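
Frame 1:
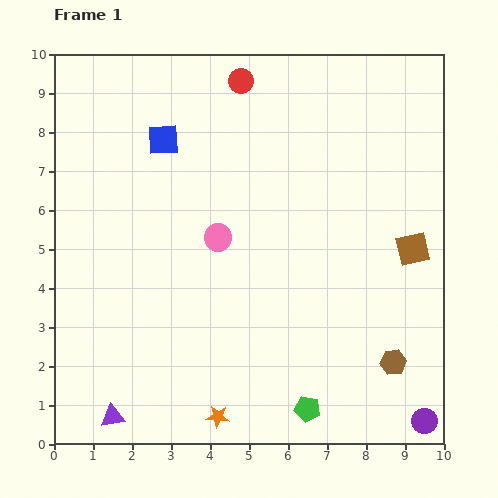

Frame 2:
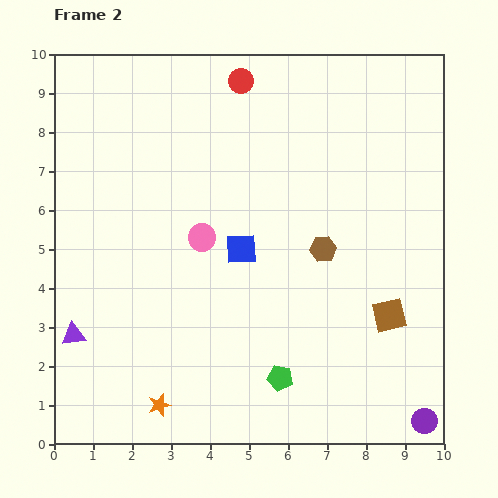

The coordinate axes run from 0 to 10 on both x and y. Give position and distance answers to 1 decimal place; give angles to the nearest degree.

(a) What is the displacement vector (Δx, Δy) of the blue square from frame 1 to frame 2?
(2.0, -2.8)

The blue square was at (2.8, 7.8) in frame 1 and (4.8, 5.0) in frame 2.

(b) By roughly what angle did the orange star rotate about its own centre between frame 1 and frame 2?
22° counter-clockwise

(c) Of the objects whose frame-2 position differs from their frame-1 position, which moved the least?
the pink circle

(moved 0.4)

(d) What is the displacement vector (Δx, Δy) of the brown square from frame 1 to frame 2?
(-0.6, -1.7)

The brown square was at (9.2, 5.0) in frame 1 and (8.6, 3.3) in frame 2.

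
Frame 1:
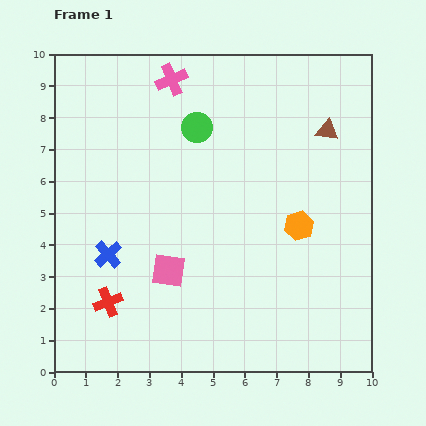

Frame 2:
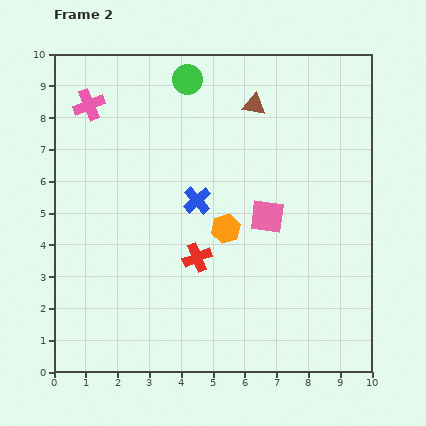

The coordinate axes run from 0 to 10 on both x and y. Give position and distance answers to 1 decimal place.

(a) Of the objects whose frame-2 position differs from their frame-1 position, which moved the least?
the green circle

(moved 1.5)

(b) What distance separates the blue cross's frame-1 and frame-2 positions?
3.3

The blue cross moved from (1.7, 3.7) to (4.5, 5.4), a distance of √(2.8² + 1.7²) ≈ 3.3.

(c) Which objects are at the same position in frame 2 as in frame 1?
none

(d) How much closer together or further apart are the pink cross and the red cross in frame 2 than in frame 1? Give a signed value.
-1.4

Distance in frame 1: 7.3. Distance in frame 2: 5.9.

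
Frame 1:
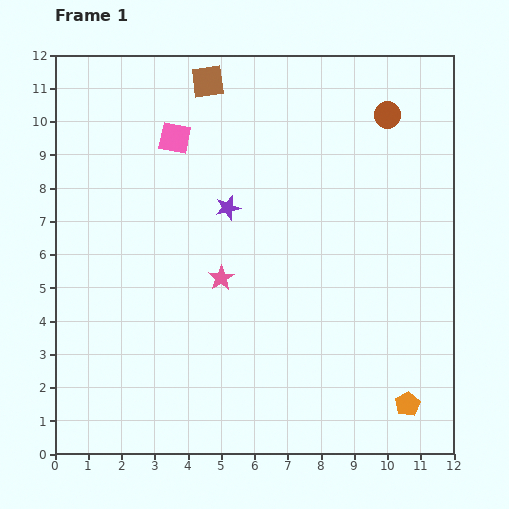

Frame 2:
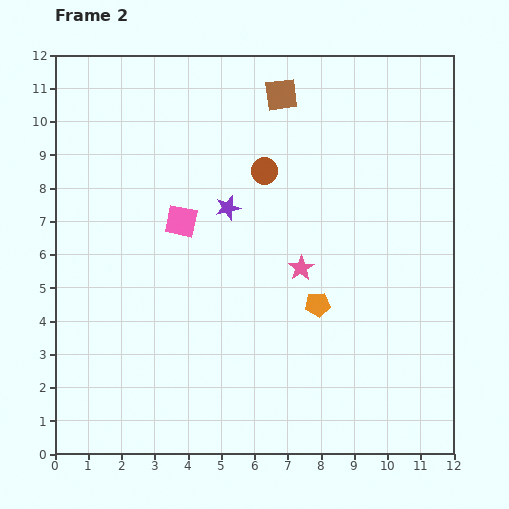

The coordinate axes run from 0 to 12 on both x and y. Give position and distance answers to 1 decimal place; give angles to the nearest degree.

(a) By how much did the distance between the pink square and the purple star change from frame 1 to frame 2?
-1.1

Distance in frame 1: 2.6. Distance in frame 2: 1.5.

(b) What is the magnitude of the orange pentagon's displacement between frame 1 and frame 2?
4.0

The orange pentagon moved from (10.6, 1.5) to (7.9, 4.5), a distance of √(2.7² + 3.0²) ≈ 4.0.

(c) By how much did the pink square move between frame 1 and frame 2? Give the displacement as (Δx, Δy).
(0.2, -2.5)

The pink square was at (3.6, 9.5) in frame 1 and (3.8, 7.0) in frame 2.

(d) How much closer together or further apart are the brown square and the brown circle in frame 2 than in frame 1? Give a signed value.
-3.1

Distance in frame 1: 5.5. Distance in frame 2: 2.4.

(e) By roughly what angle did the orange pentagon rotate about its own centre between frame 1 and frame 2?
24° clockwise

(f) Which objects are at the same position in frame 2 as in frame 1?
the purple star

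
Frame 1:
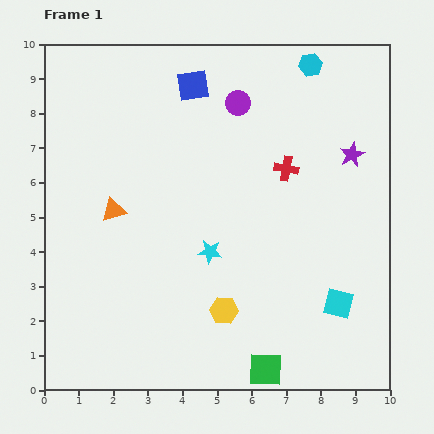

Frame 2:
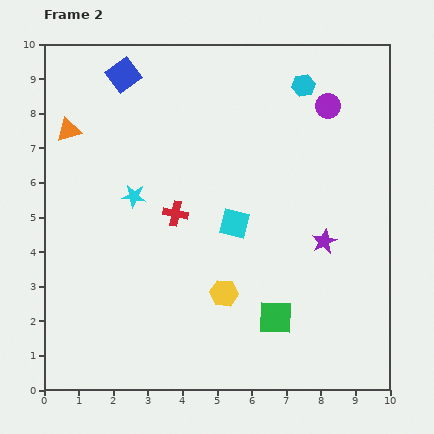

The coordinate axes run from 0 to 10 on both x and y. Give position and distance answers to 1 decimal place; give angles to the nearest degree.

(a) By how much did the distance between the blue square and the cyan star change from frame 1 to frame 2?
-1.3

Distance in frame 1: 4.8. Distance in frame 2: 3.5.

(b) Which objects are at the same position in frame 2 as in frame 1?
none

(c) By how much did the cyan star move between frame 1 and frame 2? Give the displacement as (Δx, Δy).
(-2.2, 1.6)

The cyan star was at (4.8, 4.0) in frame 1 and (2.6, 5.6) in frame 2.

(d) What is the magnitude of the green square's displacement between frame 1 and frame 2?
1.5

The green square moved from (6.4, 0.6) to (6.7, 2.1), a distance of √(0.3² + 1.5²) ≈ 1.5.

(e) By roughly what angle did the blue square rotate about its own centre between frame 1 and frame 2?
28° counter-clockwise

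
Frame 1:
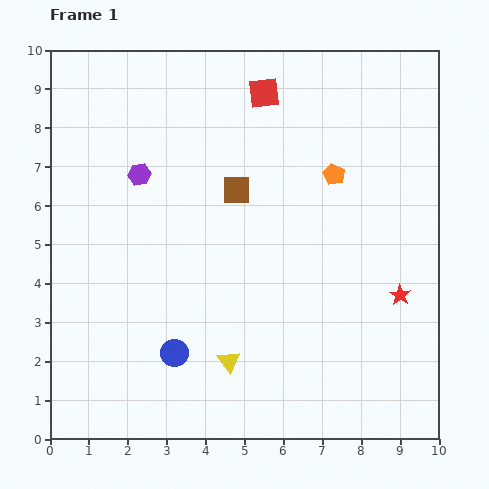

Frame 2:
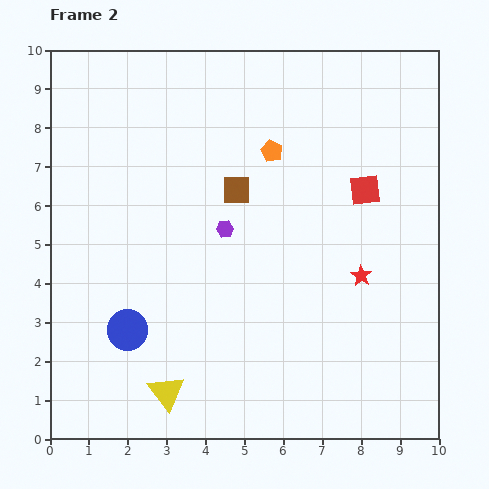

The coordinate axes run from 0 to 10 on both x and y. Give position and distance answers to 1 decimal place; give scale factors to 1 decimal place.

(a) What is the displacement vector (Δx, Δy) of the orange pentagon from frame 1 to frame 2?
(-1.6, 0.6)

The orange pentagon was at (7.3, 6.8) in frame 1 and (5.7, 7.4) in frame 2.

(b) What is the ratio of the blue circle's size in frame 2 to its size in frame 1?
1.5×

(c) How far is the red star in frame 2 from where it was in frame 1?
1.1

The red star moved from (9.0, 3.7) to (8.0, 4.2), a distance of √(1.0² + 0.5²) ≈ 1.1.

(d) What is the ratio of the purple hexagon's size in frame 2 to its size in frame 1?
0.8×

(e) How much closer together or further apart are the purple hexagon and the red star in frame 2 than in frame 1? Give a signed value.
-3.7

Distance in frame 1: 7.4. Distance in frame 2: 3.7.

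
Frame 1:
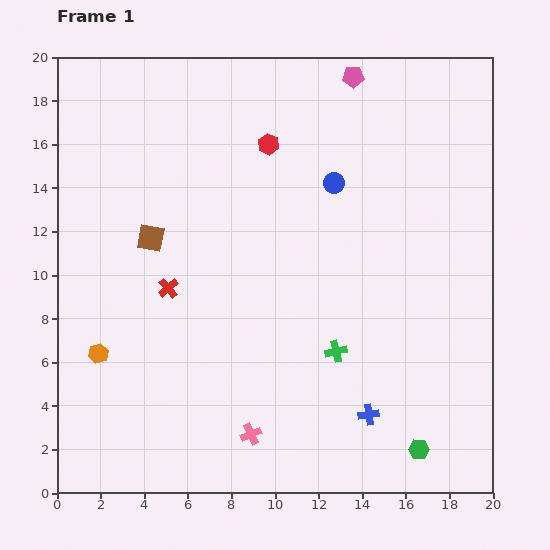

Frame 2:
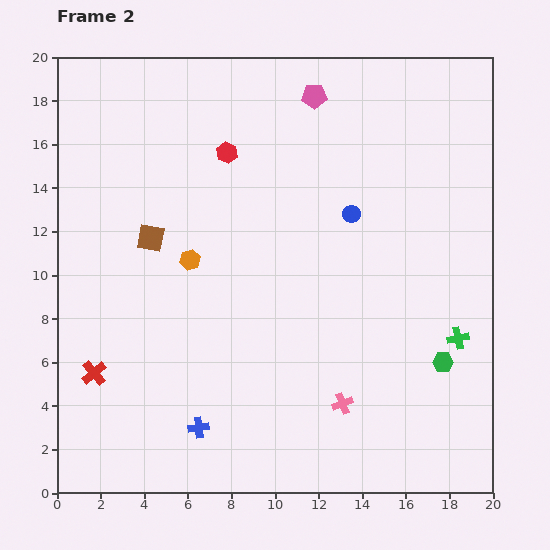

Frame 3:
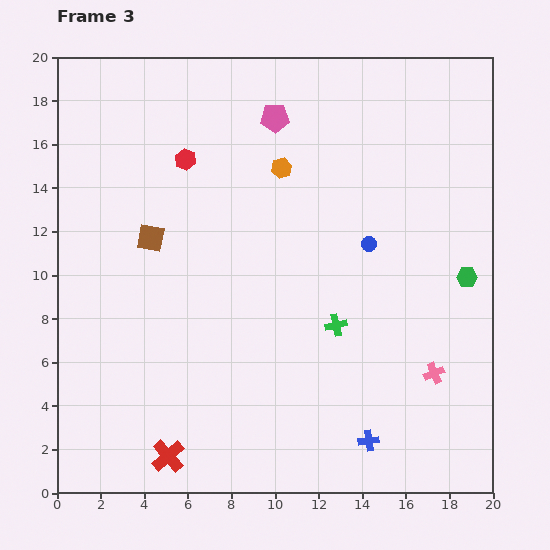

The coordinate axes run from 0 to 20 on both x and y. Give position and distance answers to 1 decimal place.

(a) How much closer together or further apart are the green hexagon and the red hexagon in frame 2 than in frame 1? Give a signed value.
-1.8

Distance in frame 1: 15.6. Distance in frame 2: 13.8.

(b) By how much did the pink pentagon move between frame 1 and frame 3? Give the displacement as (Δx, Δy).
(-3.6, -1.9)

The pink pentagon was at (13.6, 19.1) in frame 1 and (10.0, 17.2) in frame 3.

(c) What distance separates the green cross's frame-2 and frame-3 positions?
5.6

The green cross moved from (18.4, 7.1) to (12.8, 7.7), a distance of √(5.6² + 0.6²) ≈ 5.6.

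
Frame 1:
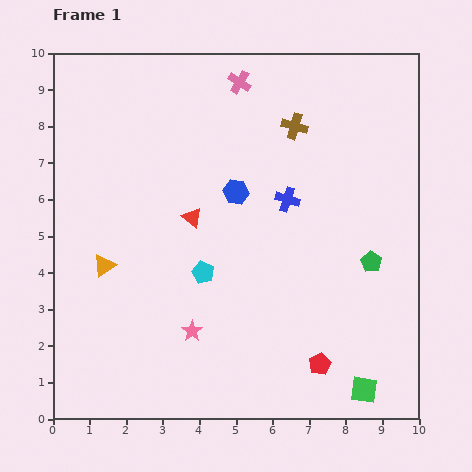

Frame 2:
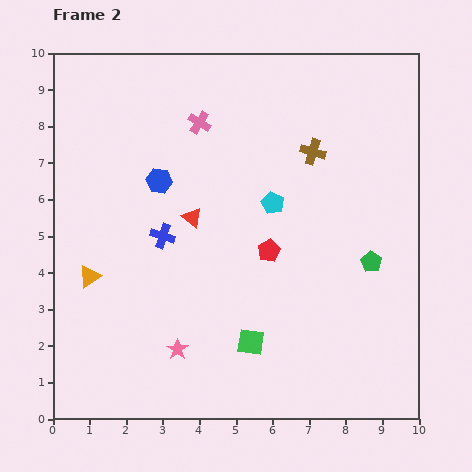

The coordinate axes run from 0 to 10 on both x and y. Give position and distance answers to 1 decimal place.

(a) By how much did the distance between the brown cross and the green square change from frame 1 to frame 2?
-1.9

Distance in frame 1: 7.4. Distance in frame 2: 5.5.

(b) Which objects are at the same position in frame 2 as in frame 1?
the green pentagon, the red triangle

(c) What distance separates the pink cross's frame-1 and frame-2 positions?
1.6

The pink cross moved from (5.1, 9.2) to (4.0, 8.1), a distance of √(1.1² + 1.1²) ≈ 1.6.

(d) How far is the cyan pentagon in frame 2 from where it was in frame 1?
2.7

The cyan pentagon moved from (4.1, 4.0) to (6.0, 5.9), a distance of √(1.9² + 1.9²) ≈ 2.7.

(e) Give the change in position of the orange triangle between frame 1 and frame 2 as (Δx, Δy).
(-0.4, -0.3)

The orange triangle was at (1.4, 4.2) in frame 1 and (1.0, 3.9) in frame 2.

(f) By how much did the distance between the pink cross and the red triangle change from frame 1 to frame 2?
-1.3

Distance in frame 1: 3.9. Distance in frame 2: 2.6.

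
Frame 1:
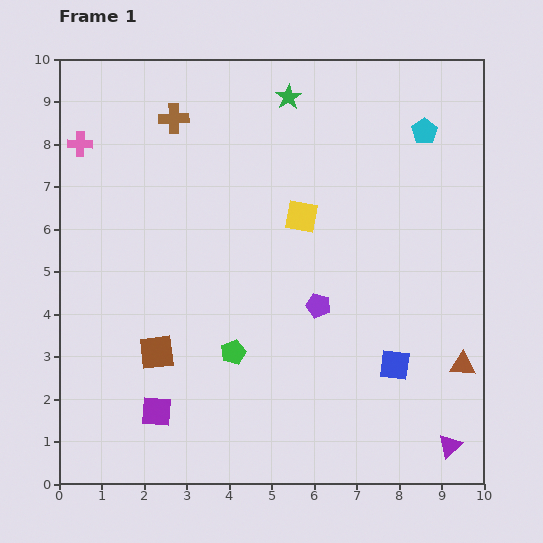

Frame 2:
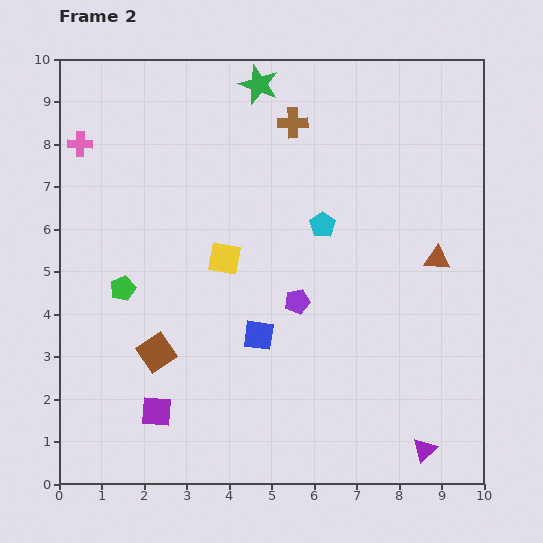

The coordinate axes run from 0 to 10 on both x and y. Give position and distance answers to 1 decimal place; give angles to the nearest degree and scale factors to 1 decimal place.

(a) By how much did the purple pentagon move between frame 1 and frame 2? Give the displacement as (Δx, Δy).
(-0.5, 0.1)

The purple pentagon was at (6.1, 4.2) in frame 1 and (5.6, 4.3) in frame 2.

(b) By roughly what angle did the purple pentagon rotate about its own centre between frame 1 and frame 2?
30° counter-clockwise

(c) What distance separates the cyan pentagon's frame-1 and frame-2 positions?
3.3

The cyan pentagon moved from (8.6, 8.3) to (6.2, 6.1), a distance of √(2.4² + 2.2²) ≈ 3.3.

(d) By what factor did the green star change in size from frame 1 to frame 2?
1.5×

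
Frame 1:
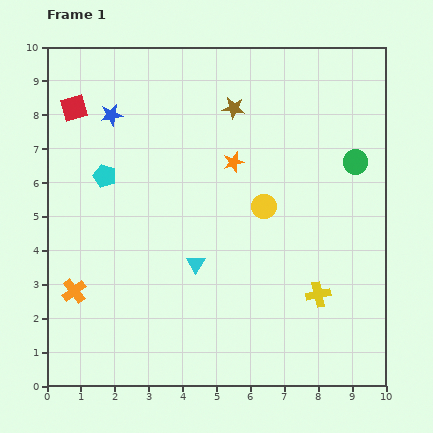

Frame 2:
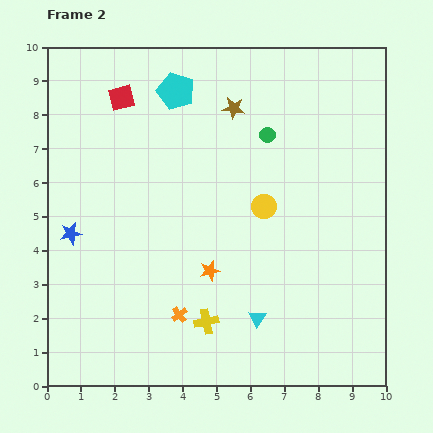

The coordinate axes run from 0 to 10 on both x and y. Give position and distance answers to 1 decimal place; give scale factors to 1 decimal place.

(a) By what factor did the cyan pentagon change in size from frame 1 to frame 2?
1.7×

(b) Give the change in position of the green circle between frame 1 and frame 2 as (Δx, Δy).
(-2.6, 0.8)

The green circle was at (9.1, 6.6) in frame 1 and (6.5, 7.4) in frame 2.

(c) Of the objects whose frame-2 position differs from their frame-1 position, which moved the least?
the red square

(moved 1.4)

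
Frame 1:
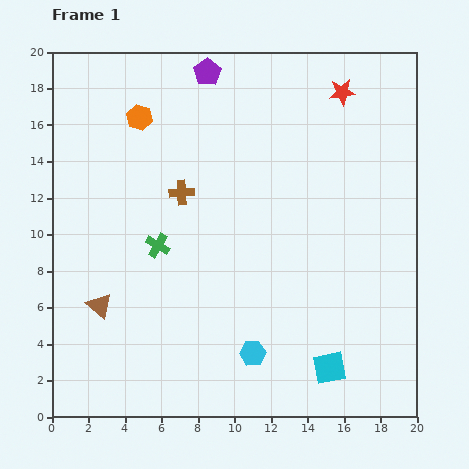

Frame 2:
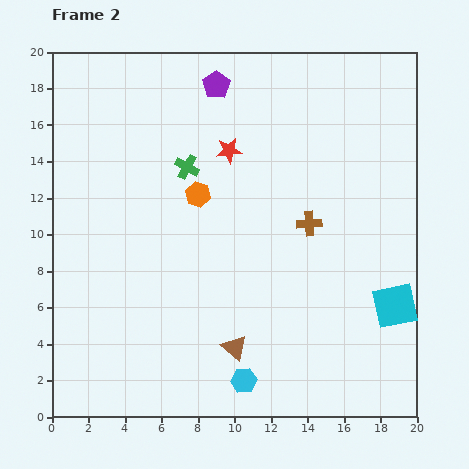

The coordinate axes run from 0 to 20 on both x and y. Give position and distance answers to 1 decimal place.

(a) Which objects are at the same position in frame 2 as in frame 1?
none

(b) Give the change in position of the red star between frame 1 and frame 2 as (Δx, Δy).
(-6.2, -3.2)

The red star was at (15.9, 17.8) in frame 1 and (9.7, 14.6) in frame 2.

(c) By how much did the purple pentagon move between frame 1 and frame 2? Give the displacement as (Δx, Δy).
(0.5, -0.7)

The purple pentagon was at (8.5, 18.9) in frame 1 and (9.0, 18.2) in frame 2.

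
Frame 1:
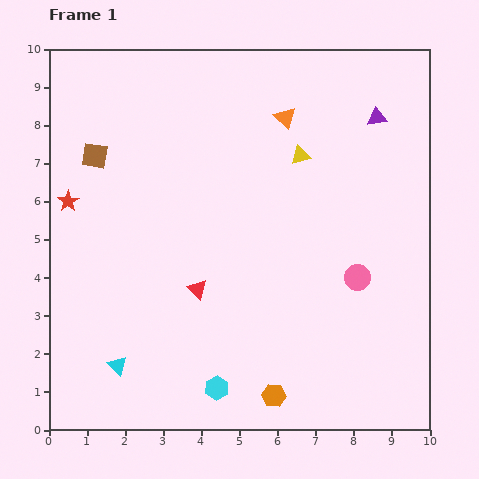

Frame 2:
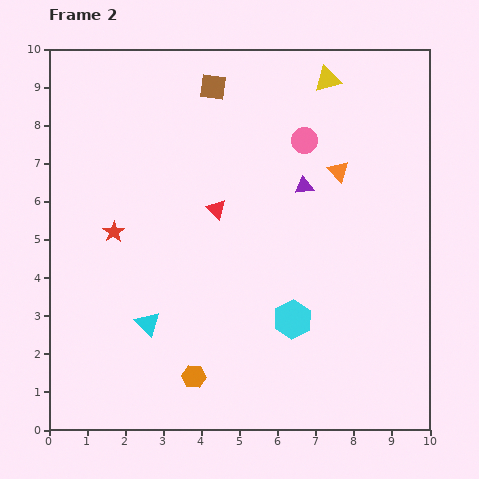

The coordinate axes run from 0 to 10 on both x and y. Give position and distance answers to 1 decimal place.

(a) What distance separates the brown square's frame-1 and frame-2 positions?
3.6

The brown square moved from (1.2, 7.2) to (4.3, 9.0), a distance of √(3.1² + 1.8²) ≈ 3.6.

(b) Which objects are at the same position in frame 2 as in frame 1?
none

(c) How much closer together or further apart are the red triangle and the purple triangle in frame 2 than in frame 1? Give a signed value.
-4.1

Distance in frame 1: 6.5. Distance in frame 2: 2.4.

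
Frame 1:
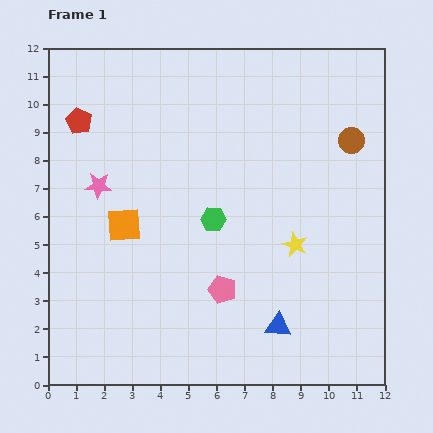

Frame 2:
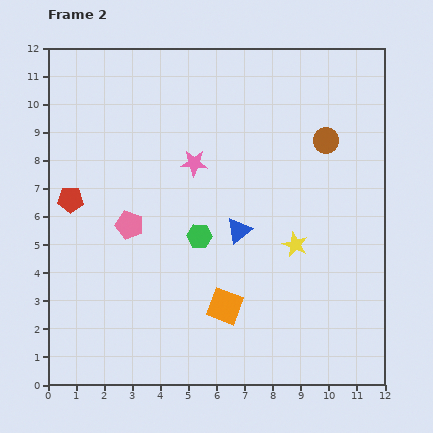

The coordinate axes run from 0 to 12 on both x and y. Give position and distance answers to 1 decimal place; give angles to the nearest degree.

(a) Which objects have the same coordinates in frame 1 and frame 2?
the yellow star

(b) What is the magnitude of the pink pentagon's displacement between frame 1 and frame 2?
4.0

The pink pentagon moved from (6.2, 3.4) to (2.9, 5.7), a distance of √(3.3² + 2.3²) ≈ 4.0.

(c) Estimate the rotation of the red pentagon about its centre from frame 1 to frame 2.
26° counter-clockwise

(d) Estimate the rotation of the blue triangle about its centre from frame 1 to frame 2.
42° counter-clockwise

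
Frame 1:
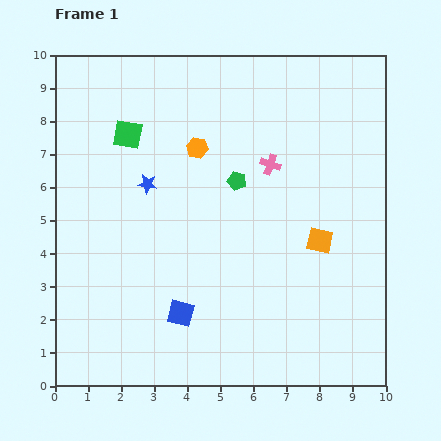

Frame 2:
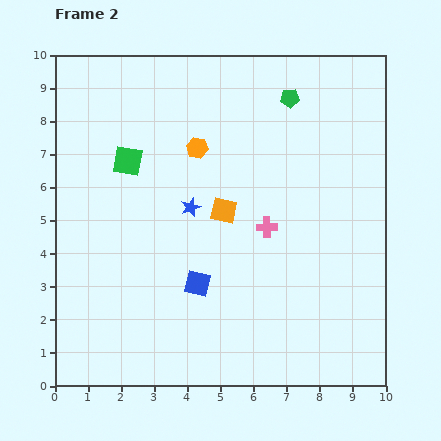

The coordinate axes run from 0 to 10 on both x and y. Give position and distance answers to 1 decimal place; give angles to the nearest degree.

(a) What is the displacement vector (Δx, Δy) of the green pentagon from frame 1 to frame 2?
(1.6, 2.5)

The green pentagon was at (5.5, 6.2) in frame 1 and (7.1, 8.7) in frame 2.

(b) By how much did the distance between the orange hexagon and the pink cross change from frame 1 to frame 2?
+0.9

Distance in frame 1: 2.3. Distance in frame 2: 3.2.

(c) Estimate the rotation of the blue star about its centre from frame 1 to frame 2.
31° counter-clockwise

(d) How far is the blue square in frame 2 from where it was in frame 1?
1.0

The blue square moved from (3.8, 2.2) to (4.3, 3.1), a distance of √(0.5² + 0.9²) ≈ 1.0.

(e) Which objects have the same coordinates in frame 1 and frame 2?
the orange hexagon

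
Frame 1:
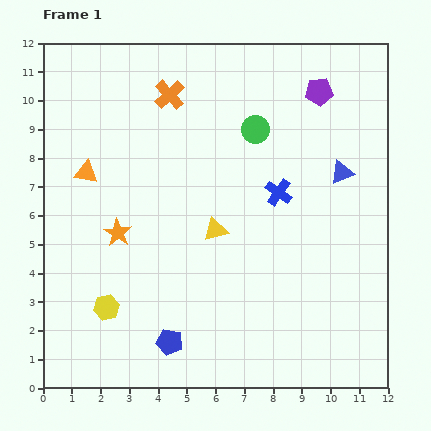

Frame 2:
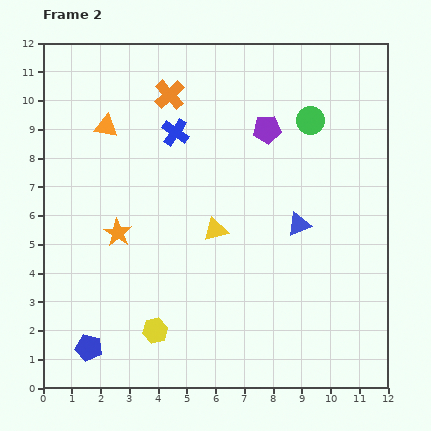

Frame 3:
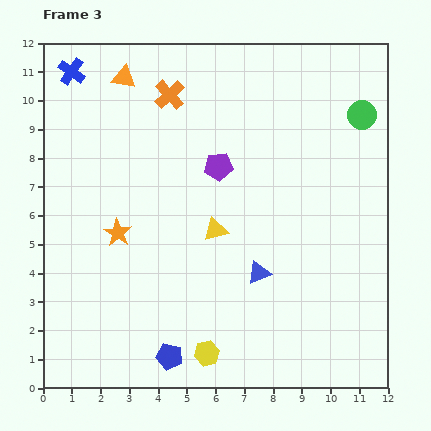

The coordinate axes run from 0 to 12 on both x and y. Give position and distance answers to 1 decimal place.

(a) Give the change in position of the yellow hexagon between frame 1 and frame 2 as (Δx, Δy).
(1.7, -0.8)

The yellow hexagon was at (2.2, 2.8) in frame 1 and (3.9, 2.0) in frame 2.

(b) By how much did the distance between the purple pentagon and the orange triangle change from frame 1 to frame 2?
-3.0

Distance in frame 1: 8.6. Distance in frame 2: 5.6.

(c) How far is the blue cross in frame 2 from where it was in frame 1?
4.2

The blue cross moved from (8.2, 6.8) to (4.6, 8.9), a distance of √(3.6² + 2.1²) ≈ 4.2.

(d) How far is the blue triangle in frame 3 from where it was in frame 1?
4.5

The blue triangle moved from (10.4, 7.5) to (7.5, 4.0), a distance of √(2.9² + 3.5²) ≈ 4.5.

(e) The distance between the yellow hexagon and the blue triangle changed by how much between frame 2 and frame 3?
-2.9

Distance in frame 2: 6.2. Distance in frame 3: 3.3.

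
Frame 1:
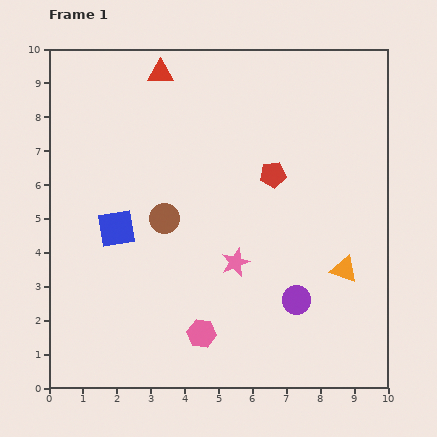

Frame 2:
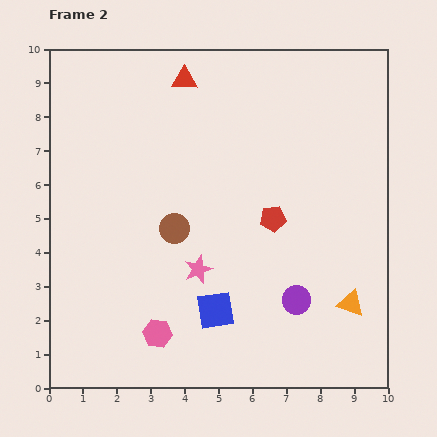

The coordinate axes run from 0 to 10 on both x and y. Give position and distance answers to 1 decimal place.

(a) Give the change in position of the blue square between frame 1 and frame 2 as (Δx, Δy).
(2.9, -2.4)

The blue square was at (2.0, 4.7) in frame 1 and (4.9, 2.3) in frame 2.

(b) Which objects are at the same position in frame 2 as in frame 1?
the purple circle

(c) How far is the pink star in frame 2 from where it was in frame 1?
1.1

The pink star moved from (5.5, 3.7) to (4.4, 3.5), a distance of √(1.1² + 0.2²) ≈ 1.1.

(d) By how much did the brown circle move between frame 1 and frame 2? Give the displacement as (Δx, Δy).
(0.3, -0.3)

The brown circle was at (3.4, 5.0) in frame 1 and (3.7, 4.7) in frame 2.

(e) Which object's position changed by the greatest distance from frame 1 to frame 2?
the blue square

(moved 3.8; next 1.3)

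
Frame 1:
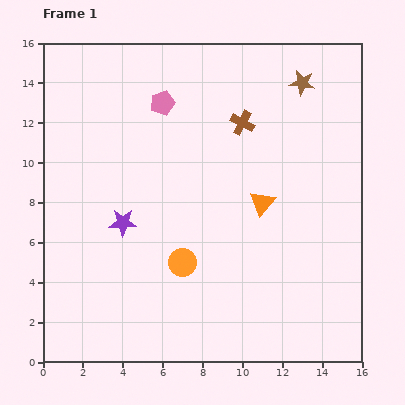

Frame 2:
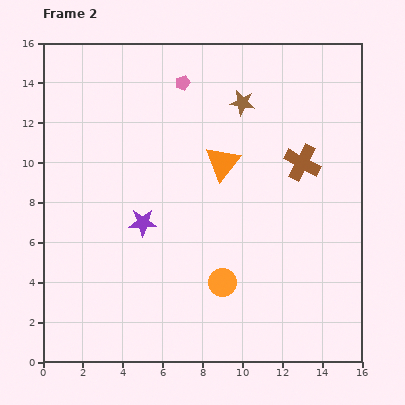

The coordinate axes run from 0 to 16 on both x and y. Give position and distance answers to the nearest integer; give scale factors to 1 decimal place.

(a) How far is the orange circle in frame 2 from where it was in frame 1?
2

The orange circle moved from (7, 5) to (9, 4), a distance of √(2² + 1²) ≈ 2.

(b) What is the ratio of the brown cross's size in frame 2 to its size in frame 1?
1.5×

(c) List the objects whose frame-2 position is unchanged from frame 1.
none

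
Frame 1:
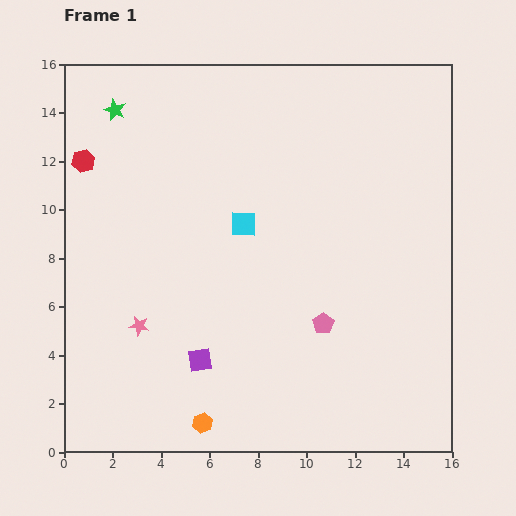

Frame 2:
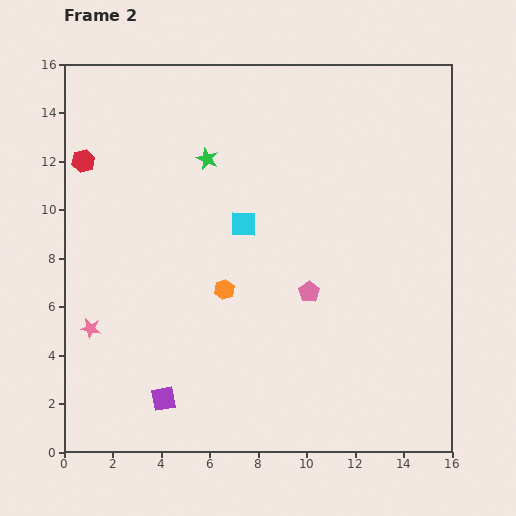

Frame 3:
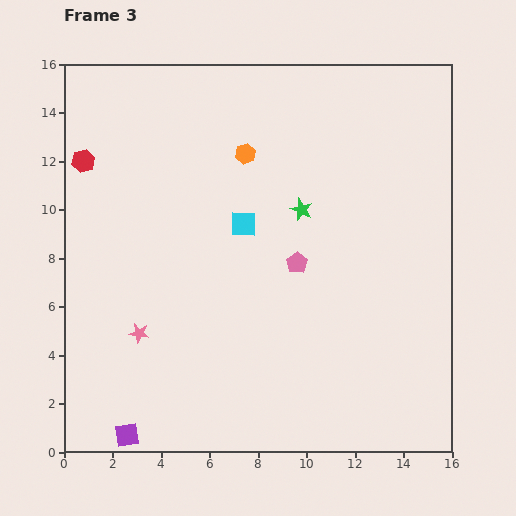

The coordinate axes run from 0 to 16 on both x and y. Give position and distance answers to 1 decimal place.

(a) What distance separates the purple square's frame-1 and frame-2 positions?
2.2

The purple square moved from (5.6, 3.8) to (4.1, 2.2), a distance of √(1.5² + 1.6²) ≈ 2.2.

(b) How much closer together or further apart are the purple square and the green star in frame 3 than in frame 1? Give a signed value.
+0.9

Distance in frame 1: 10.9. Distance in frame 3: 11.8.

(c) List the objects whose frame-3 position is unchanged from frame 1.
the red hexagon, the cyan square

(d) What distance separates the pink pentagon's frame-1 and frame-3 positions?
2.7

The pink pentagon moved from (10.7, 5.3) to (9.6, 7.8), a distance of √(1.1² + 2.5²) ≈ 2.7.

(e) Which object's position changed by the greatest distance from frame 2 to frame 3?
the orange hexagon

(moved 5.7; next 4.4)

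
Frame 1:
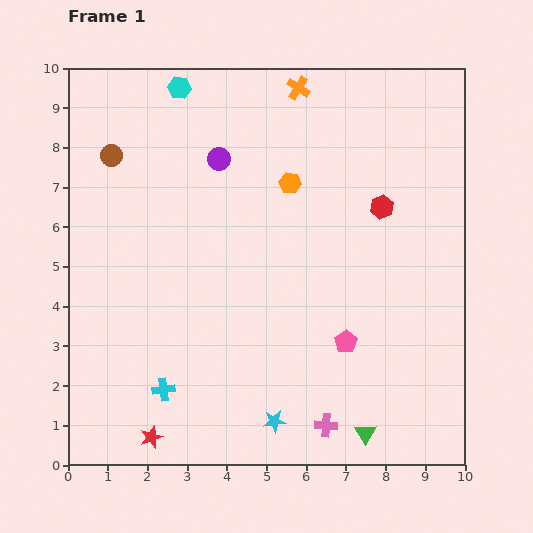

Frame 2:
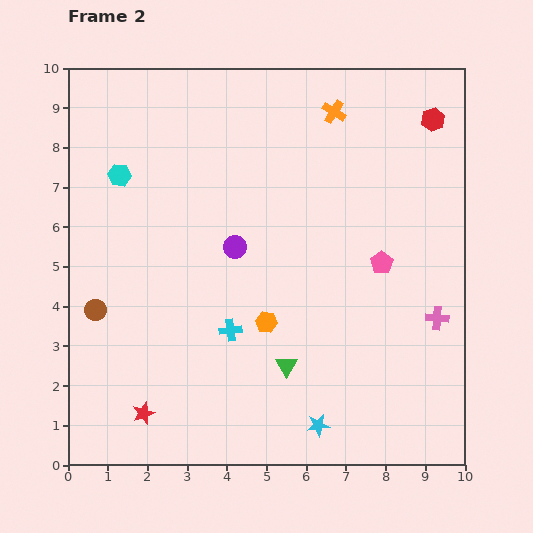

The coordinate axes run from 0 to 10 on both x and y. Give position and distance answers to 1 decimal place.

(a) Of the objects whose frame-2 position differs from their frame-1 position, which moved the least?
the red star

(moved 0.6)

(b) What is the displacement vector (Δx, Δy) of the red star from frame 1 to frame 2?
(-0.2, 0.6)

The red star was at (2.1, 0.7) in frame 1 and (1.9, 1.3) in frame 2.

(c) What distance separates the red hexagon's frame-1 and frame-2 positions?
2.6

The red hexagon moved from (7.9, 6.5) to (9.2, 8.7), a distance of √(1.3² + 2.2²) ≈ 2.6.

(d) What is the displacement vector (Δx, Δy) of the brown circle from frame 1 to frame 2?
(-0.4, -3.9)

The brown circle was at (1.1, 7.8) in frame 1 and (0.7, 3.9) in frame 2.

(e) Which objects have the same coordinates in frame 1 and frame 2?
none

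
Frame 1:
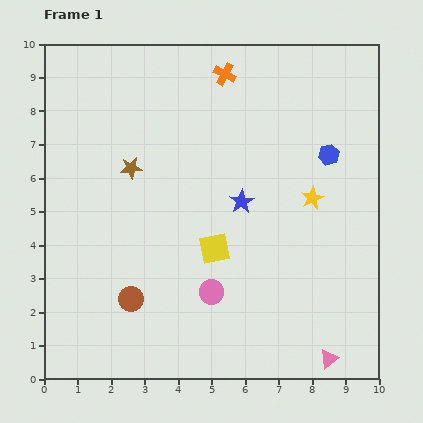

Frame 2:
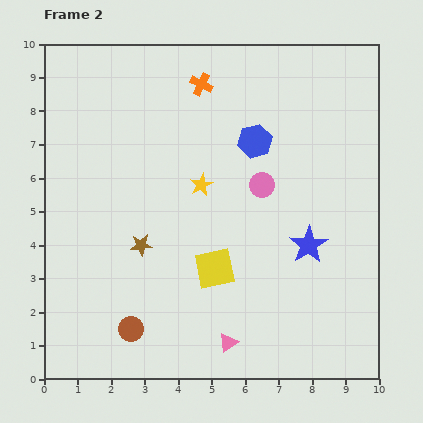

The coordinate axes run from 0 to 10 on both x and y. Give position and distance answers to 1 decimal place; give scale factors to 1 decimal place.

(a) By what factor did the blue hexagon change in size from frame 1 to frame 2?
1.6×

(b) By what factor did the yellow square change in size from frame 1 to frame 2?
1.3×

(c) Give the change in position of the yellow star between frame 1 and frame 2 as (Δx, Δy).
(-3.3, 0.4)

The yellow star was at (8.0, 5.4) in frame 1 and (4.7, 5.8) in frame 2.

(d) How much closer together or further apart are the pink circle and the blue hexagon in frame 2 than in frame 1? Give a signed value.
-4.1

Distance in frame 1: 5.4. Distance in frame 2: 1.3.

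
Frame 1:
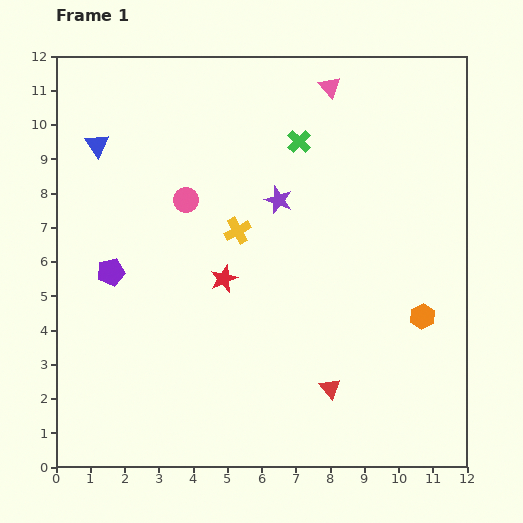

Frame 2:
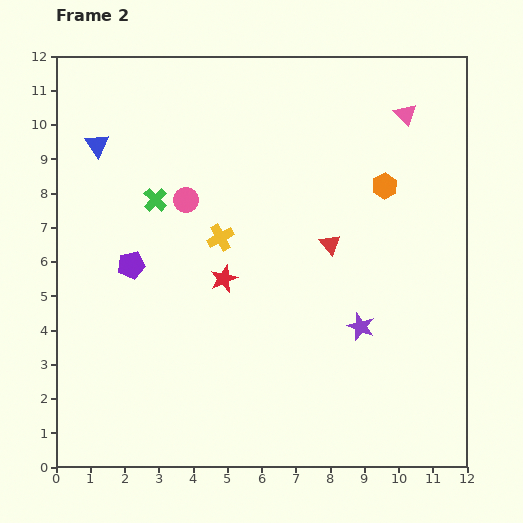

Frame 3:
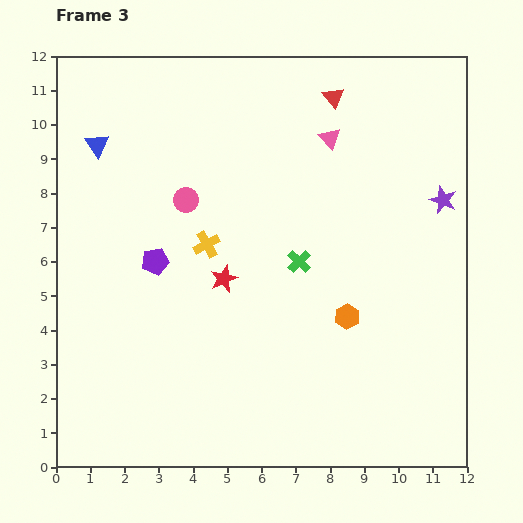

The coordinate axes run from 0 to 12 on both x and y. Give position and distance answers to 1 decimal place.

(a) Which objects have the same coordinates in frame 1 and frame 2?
the blue triangle, the red star, the pink circle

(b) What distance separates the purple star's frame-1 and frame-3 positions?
4.8

The purple star moved from (6.5, 7.8) to (11.3, 7.8), a distance of √(4.8² + 0.0²) ≈ 4.8.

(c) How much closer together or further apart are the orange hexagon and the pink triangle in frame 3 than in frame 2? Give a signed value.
+3.0

Distance in frame 2: 2.2. Distance in frame 3: 5.2.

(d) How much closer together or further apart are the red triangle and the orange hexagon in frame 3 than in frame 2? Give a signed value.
+4.1

Distance in frame 2: 2.3. Distance in frame 3: 6.4.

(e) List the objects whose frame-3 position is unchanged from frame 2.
the blue triangle, the red star, the pink circle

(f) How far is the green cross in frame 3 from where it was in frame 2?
4.6

The green cross moved from (2.9, 7.8) to (7.1, 6.0), a distance of √(4.2² + 1.8²) ≈ 4.6.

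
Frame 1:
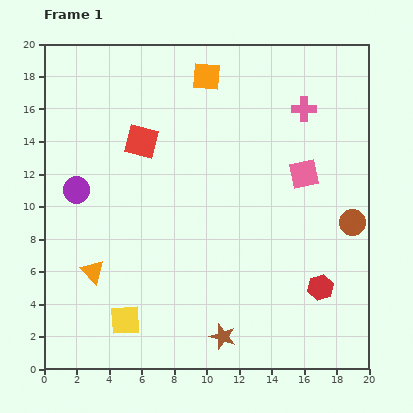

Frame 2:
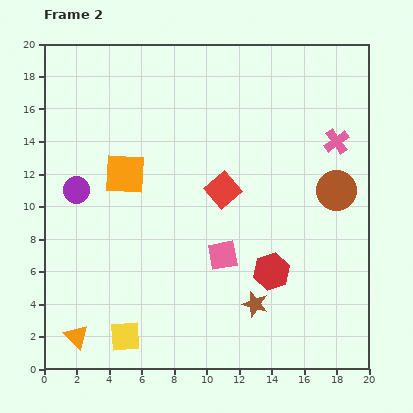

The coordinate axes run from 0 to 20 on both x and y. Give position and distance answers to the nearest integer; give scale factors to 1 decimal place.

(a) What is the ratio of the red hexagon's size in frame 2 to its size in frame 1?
1.4×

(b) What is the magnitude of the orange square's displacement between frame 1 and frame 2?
8

The orange square moved from (10, 18) to (5, 12), a distance of √(5² + 6²) ≈ 8.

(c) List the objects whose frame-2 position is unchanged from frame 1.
the purple circle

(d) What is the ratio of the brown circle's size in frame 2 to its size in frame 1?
1.5×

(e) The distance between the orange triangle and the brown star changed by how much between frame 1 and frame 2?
+2

Distance in frame 1: 9. Distance in frame 2: 11.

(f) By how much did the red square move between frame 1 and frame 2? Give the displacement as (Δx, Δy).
(5, -3)

The red square was at (6, 14) in frame 1 and (11, 11) in frame 2.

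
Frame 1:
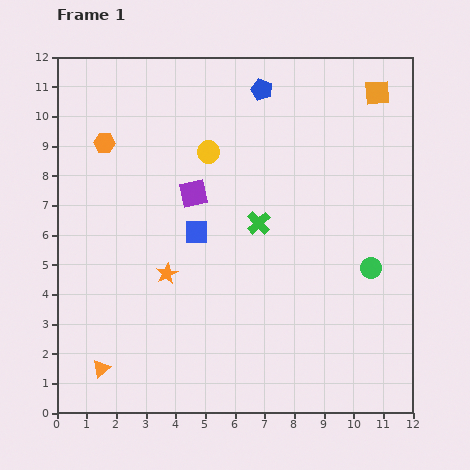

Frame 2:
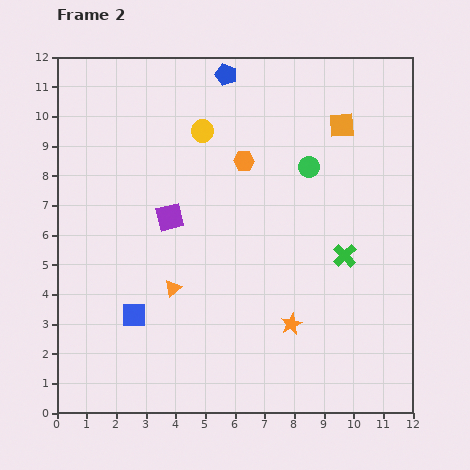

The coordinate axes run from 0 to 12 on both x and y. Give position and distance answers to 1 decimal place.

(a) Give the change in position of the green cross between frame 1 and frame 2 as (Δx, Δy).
(2.9, -1.1)

The green cross was at (6.8, 6.4) in frame 1 and (9.7, 5.3) in frame 2.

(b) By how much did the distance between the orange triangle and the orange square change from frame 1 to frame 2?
-5.3

Distance in frame 1: 13.2. Distance in frame 2: 7.9.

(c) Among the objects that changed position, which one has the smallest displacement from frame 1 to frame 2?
the yellow circle

(moved 0.7)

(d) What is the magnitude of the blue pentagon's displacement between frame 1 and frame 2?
1.3

The blue pentagon moved from (6.9, 10.9) to (5.7, 11.4), a distance of √(1.2² + 0.5²) ≈ 1.3.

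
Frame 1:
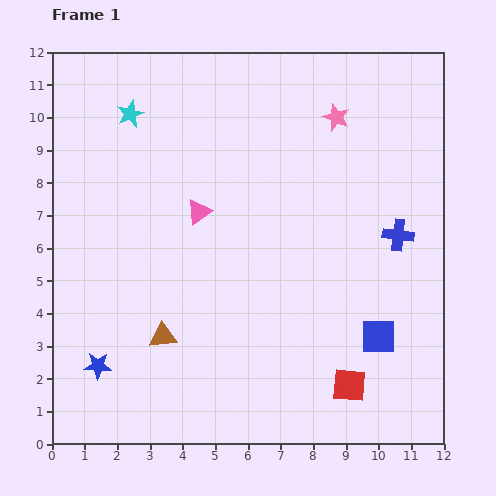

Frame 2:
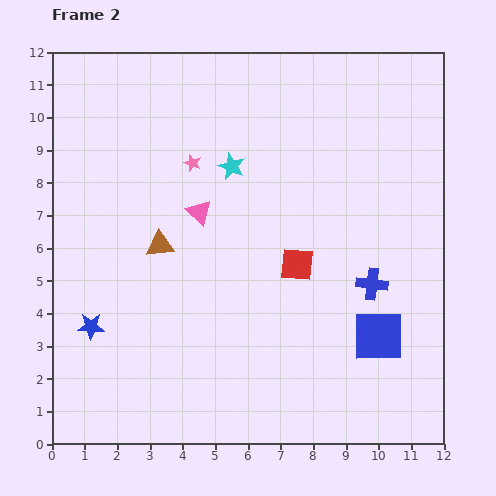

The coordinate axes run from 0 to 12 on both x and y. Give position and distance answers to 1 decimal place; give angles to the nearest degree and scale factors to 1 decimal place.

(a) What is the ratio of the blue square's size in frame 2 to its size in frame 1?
1.5×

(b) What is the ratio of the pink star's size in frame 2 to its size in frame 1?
0.6×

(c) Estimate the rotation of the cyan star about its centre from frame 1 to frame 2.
24° counter-clockwise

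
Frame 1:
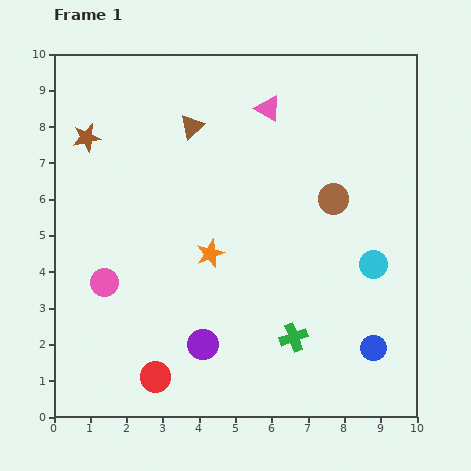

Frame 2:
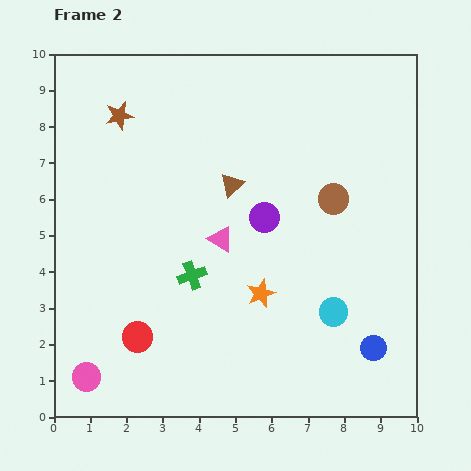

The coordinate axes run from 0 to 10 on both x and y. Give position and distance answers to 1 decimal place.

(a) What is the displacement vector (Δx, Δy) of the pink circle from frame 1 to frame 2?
(-0.5, -2.6)

The pink circle was at (1.4, 3.7) in frame 1 and (0.9, 1.1) in frame 2.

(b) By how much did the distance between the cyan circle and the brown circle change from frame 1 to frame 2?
+1.0

Distance in frame 1: 2.1. Distance in frame 2: 3.1.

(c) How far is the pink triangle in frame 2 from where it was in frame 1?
3.8

The pink triangle moved from (5.9, 8.5) to (4.6, 4.9), a distance of √(1.3² + 3.6²) ≈ 3.8.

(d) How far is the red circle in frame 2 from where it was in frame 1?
1.2

The red circle moved from (2.8, 1.1) to (2.3, 2.2), a distance of √(0.5² + 1.1²) ≈ 1.2.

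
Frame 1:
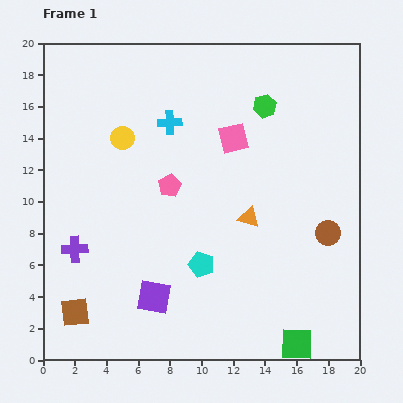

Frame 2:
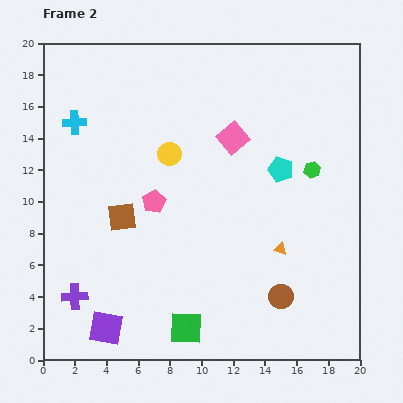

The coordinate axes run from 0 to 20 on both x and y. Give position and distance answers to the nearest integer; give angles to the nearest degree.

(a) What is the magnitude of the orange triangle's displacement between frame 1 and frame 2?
3

The orange triangle moved from (13, 9) to (15, 7), a distance of √(2² + 2²) ≈ 3.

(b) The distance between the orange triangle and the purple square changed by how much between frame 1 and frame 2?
+4

Distance in frame 1: 8. Distance in frame 2: 12.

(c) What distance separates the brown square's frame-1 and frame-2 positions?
7

The brown square moved from (2, 3) to (5, 9), a distance of √(3² + 6²) ≈ 7.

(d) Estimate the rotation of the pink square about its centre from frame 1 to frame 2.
26° counter-clockwise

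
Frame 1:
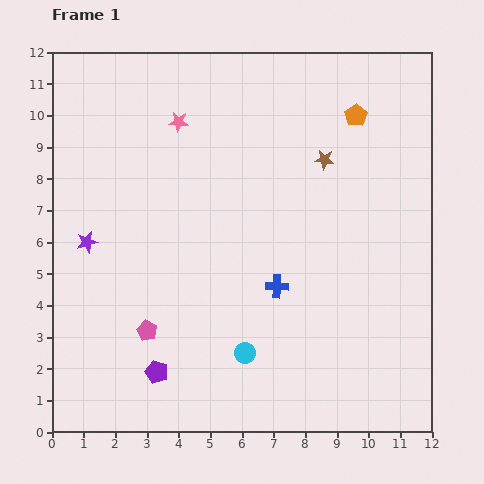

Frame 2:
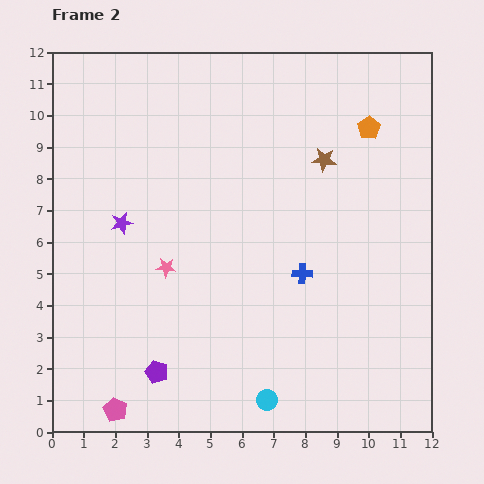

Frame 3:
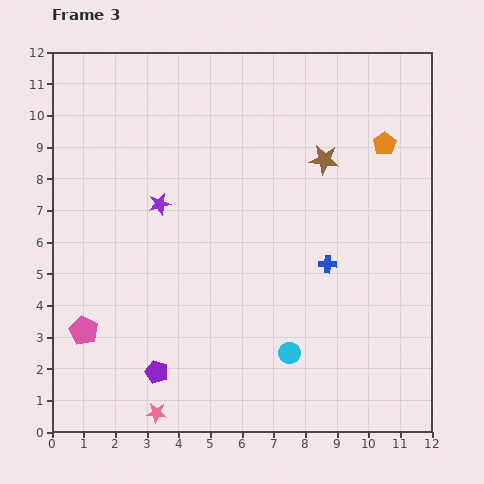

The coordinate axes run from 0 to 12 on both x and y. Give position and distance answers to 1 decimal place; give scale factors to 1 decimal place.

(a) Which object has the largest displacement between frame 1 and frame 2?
the pink star

(moved 4.6; next 2.7)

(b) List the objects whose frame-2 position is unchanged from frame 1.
the brown star, the purple pentagon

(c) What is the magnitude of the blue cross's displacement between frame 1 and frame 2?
0.9

The blue cross moved from (7.1, 4.6) to (7.9, 5.0), a distance of √(0.8² + 0.4²) ≈ 0.9.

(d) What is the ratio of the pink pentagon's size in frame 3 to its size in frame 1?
1.4×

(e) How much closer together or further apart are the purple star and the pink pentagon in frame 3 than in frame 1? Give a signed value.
+1.3

Distance in frame 1: 3.4. Distance in frame 3: 4.7.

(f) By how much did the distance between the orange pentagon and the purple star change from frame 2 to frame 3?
-1.1

Distance in frame 2: 8.4. Distance in frame 3: 7.3.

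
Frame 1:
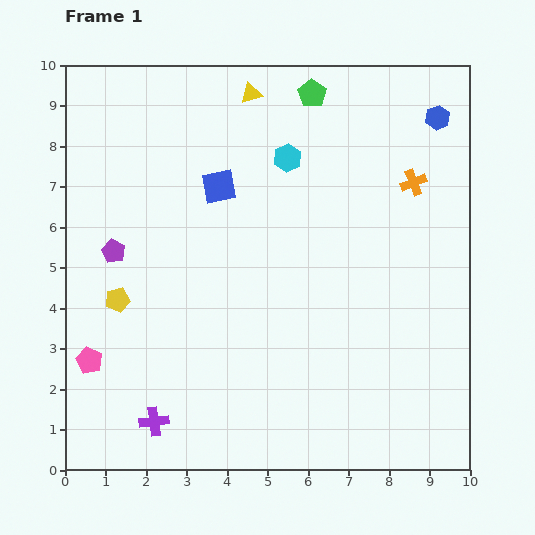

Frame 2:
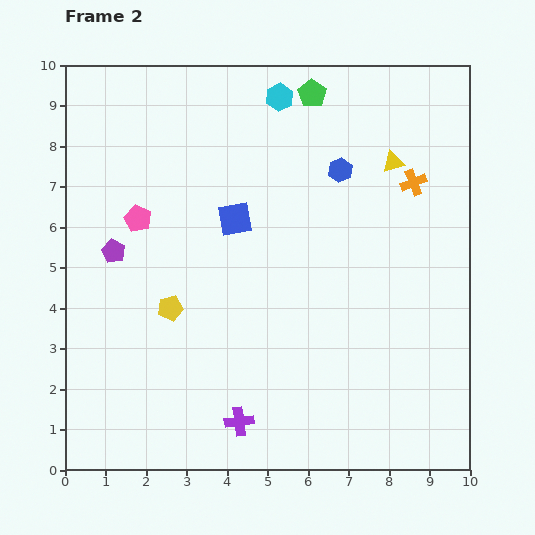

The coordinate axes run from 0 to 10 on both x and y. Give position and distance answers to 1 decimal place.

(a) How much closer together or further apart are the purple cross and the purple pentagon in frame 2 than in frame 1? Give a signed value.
+0.9

Distance in frame 1: 4.3. Distance in frame 2: 5.2.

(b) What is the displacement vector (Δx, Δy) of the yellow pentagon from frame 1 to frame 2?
(1.3, -0.2)

The yellow pentagon was at (1.3, 4.2) in frame 1 and (2.6, 4.0) in frame 2.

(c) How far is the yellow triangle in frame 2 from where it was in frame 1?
3.9

The yellow triangle moved from (4.6, 9.3) to (8.1, 7.6), a distance of √(3.5² + 1.7²) ≈ 3.9.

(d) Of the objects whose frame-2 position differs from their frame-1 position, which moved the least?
the blue square

(moved 0.9)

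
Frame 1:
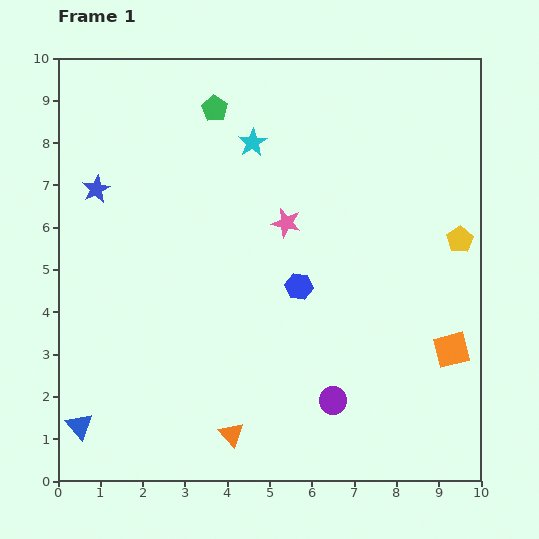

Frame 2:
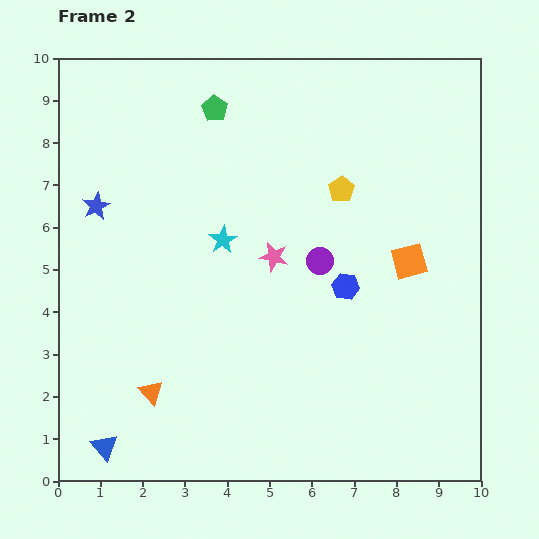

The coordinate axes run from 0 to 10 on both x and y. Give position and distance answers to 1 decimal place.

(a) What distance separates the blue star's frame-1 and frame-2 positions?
0.4

The blue star moved from (0.9, 6.9) to (0.9, 6.5), a distance of √(0.0² + 0.4²) ≈ 0.4.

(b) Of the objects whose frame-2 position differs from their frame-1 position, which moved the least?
the blue star

(moved 0.4)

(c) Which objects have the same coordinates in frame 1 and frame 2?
the green pentagon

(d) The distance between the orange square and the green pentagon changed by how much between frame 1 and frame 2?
-2.2

Distance in frame 1: 8.0. Distance in frame 2: 5.8.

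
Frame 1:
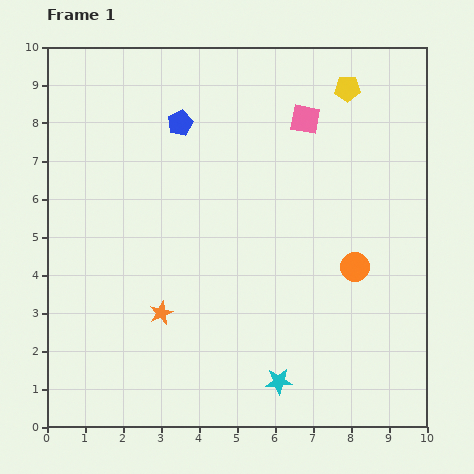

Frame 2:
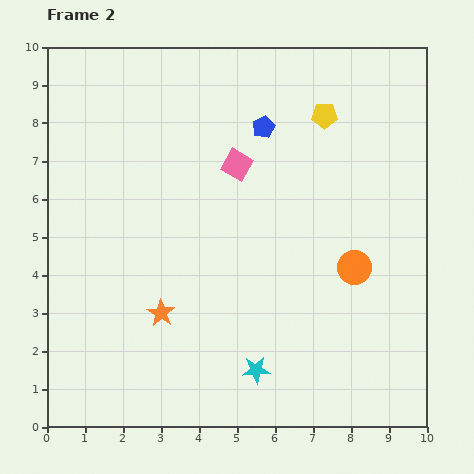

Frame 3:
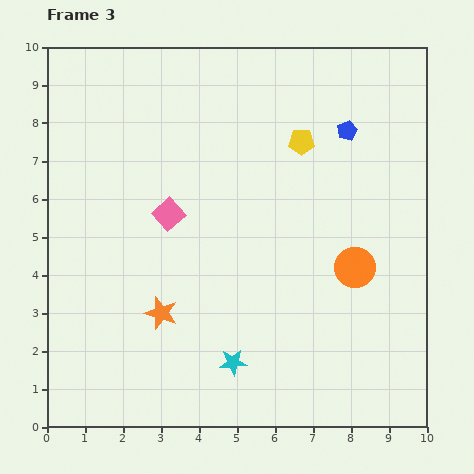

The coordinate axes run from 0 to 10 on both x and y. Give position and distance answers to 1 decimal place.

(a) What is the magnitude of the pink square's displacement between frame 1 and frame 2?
2.2

The pink square moved from (6.8, 8.1) to (5.0, 6.9), a distance of √(1.8² + 1.2²) ≈ 2.2.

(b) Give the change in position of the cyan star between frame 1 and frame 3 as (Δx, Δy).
(-1.2, 0.5)

The cyan star was at (6.1, 1.2) in frame 1 and (4.9, 1.7) in frame 3.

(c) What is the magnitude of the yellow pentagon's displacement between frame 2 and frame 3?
0.9

The yellow pentagon moved from (7.3, 8.2) to (6.7, 7.5), a distance of √(0.6² + 0.7²) ≈ 0.9.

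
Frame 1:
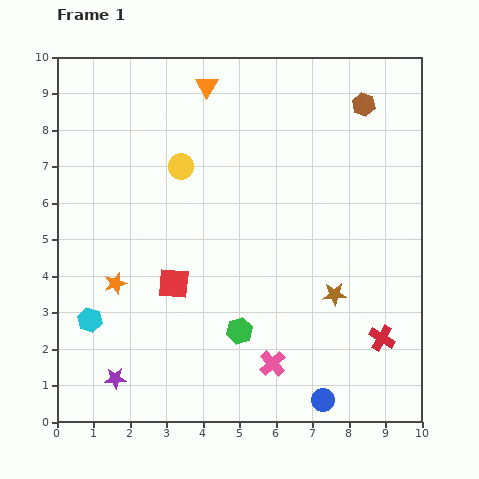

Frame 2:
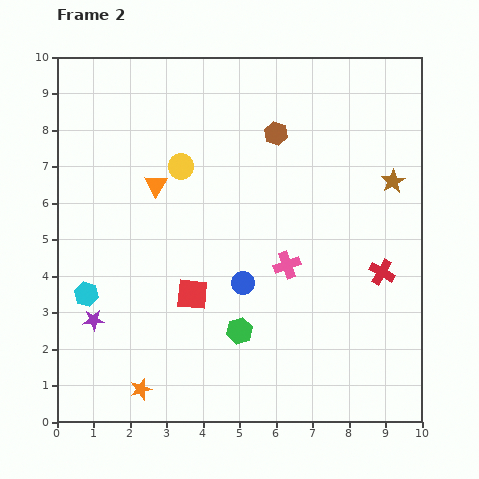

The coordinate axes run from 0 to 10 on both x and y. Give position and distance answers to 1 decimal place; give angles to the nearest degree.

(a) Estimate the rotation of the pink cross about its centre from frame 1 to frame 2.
23° clockwise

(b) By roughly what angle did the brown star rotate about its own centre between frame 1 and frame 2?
27° counter-clockwise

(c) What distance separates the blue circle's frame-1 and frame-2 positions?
3.9

The blue circle moved from (7.3, 0.6) to (5.1, 3.8), a distance of √(2.2² + 3.2²) ≈ 3.9.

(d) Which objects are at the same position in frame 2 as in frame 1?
the yellow circle, the green hexagon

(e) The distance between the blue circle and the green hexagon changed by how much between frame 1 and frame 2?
-1.7

Distance in frame 1: 3.0. Distance in frame 2: 1.3.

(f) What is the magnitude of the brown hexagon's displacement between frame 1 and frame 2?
2.5

The brown hexagon moved from (8.4, 8.7) to (6.0, 7.9), a distance of √(2.4² + 0.8²) ≈ 2.5.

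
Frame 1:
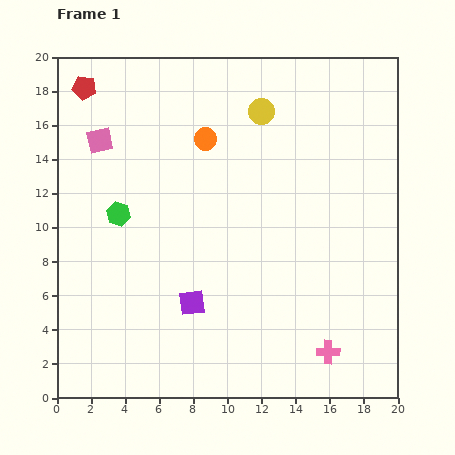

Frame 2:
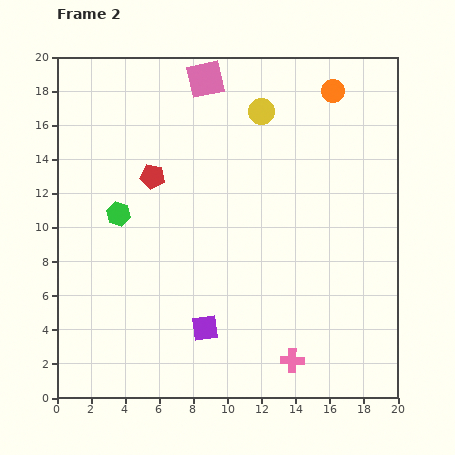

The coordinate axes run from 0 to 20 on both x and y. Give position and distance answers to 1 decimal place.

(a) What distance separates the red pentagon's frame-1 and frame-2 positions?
6.6

The red pentagon moved from (1.6, 18.2) to (5.6, 13.0), a distance of √(4.0² + 5.2²) ≈ 6.6.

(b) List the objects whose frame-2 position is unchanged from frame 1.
the yellow circle, the green hexagon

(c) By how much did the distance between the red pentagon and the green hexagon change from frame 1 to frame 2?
-4.7

Distance in frame 1: 7.7. Distance in frame 2: 3.0.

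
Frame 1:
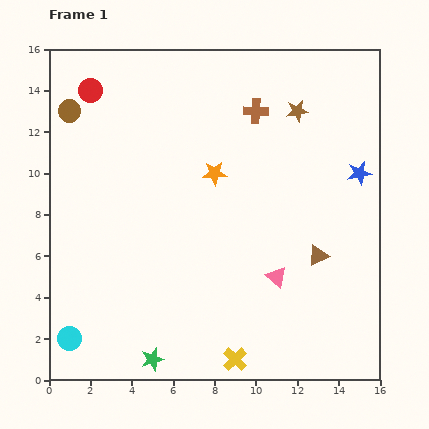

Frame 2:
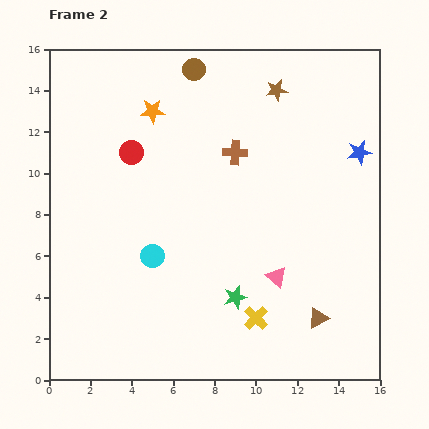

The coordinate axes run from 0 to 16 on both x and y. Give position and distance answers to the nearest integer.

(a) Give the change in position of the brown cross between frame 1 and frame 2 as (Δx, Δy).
(-1, -2)

The brown cross was at (10, 13) in frame 1 and (9, 11) in frame 2.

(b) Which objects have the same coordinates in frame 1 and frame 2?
the pink triangle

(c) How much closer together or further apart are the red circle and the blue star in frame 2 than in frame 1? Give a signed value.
-3

Distance in frame 1: 14. Distance in frame 2: 11.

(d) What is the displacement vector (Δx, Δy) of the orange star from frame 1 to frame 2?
(-3, 3)

The orange star was at (8, 10) in frame 1 and (5, 13) in frame 2.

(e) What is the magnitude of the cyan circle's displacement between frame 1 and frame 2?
6

The cyan circle moved from (1, 2) to (5, 6), a distance of √(4² + 4²) ≈ 6.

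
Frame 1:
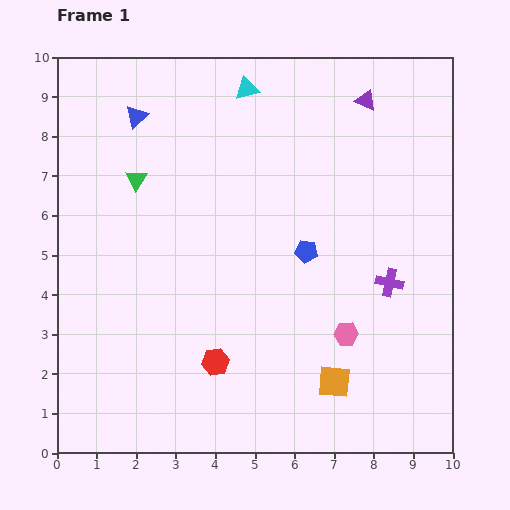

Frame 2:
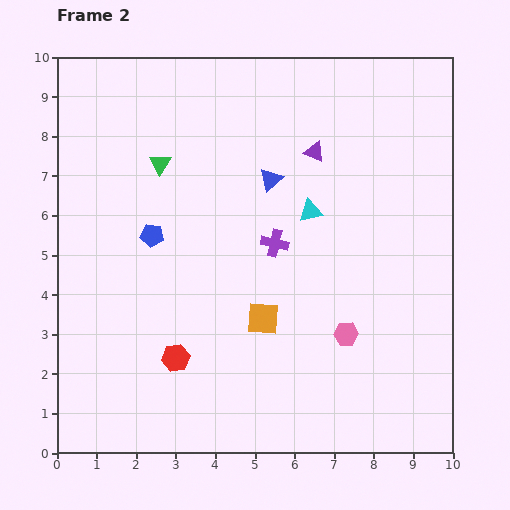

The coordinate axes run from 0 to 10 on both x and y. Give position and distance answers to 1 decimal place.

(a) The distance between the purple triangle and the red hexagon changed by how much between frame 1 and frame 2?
-1.3

Distance in frame 1: 7.6. Distance in frame 2: 6.3.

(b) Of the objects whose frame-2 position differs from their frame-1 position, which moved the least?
the green triangle

(moved 0.7)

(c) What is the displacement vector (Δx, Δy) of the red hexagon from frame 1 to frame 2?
(-1.0, 0.1)

The red hexagon was at (4.0, 2.3) in frame 1 and (3.0, 2.4) in frame 2.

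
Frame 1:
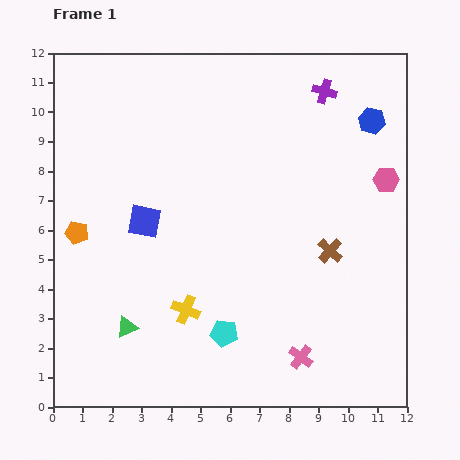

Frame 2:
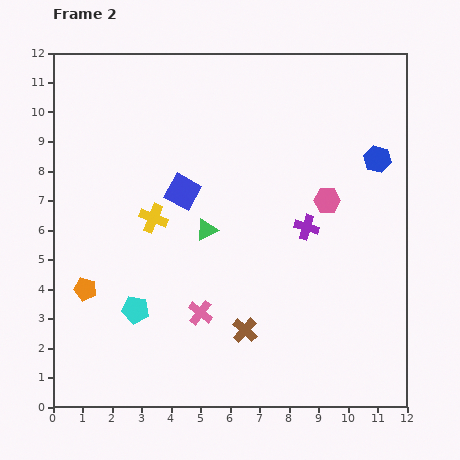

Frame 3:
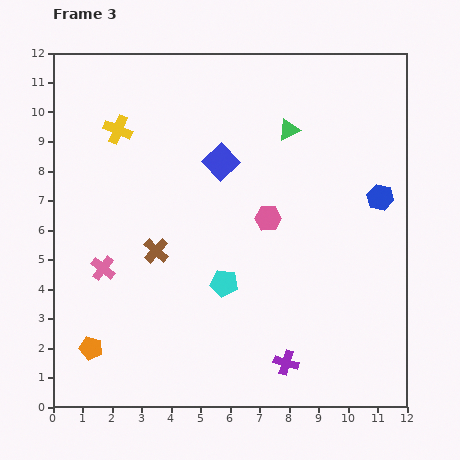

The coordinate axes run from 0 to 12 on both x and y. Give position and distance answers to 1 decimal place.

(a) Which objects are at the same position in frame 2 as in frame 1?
none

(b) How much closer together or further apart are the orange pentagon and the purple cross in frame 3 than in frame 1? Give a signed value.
-3.1

Distance in frame 1: 9.7. Distance in frame 3: 6.6.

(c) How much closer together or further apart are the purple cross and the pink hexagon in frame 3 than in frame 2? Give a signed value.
+3.8

Distance in frame 2: 1.1. Distance in frame 3: 4.9.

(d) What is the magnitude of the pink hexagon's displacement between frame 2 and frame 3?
2.1

The pink hexagon moved from (9.3, 7.0) to (7.3, 6.4), a distance of √(2.0² + 0.6²) ≈ 2.1.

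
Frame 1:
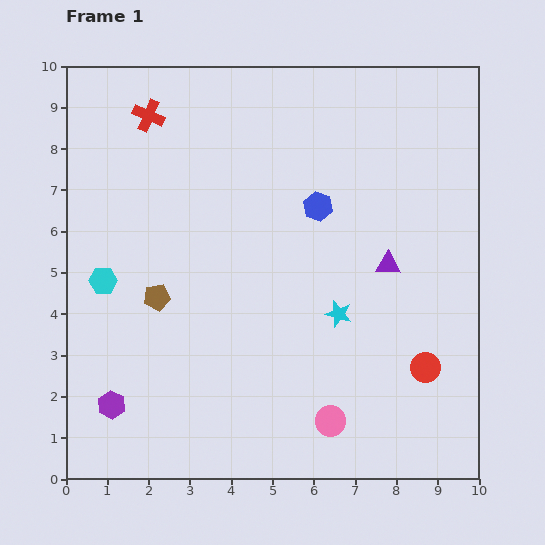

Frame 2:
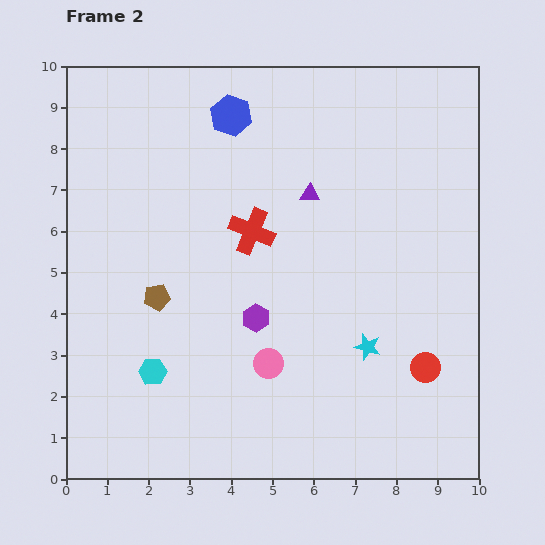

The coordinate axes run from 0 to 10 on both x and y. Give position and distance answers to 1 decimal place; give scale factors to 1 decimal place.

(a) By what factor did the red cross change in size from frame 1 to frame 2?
1.5×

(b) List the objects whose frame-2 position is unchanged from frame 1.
the red circle, the brown pentagon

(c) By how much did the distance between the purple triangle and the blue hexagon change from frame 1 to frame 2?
+0.5

Distance in frame 1: 2.2. Distance in frame 2: 2.7.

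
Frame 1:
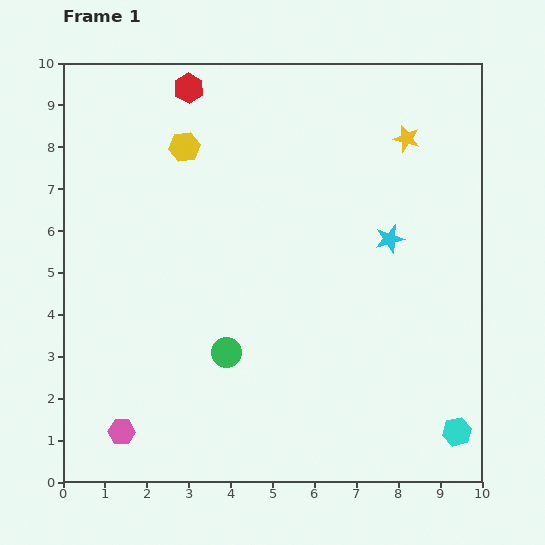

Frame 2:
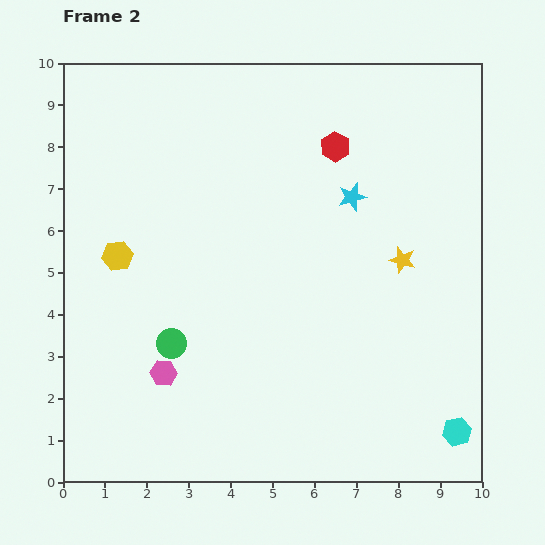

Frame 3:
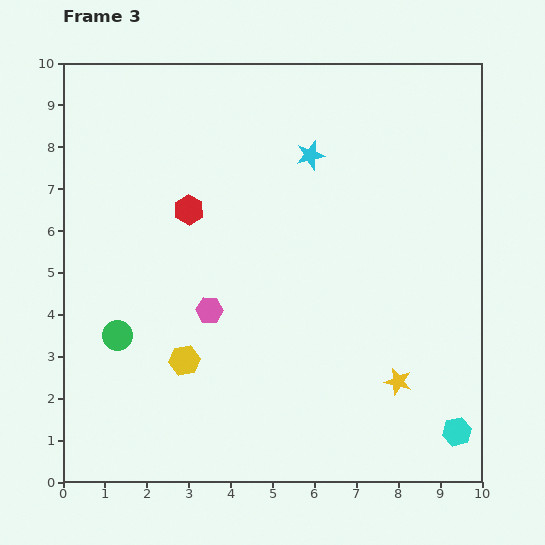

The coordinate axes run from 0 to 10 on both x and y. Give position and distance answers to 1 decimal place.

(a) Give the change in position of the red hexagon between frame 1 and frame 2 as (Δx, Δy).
(3.5, -1.4)

The red hexagon was at (3.0, 9.4) in frame 1 and (6.5, 8.0) in frame 2.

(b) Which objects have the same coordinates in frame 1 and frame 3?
the cyan hexagon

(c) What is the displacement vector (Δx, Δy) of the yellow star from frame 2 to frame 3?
(-0.1, -2.9)

The yellow star was at (8.1, 5.3) in frame 2 and (8.0, 2.4) in frame 3.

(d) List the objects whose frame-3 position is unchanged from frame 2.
the cyan hexagon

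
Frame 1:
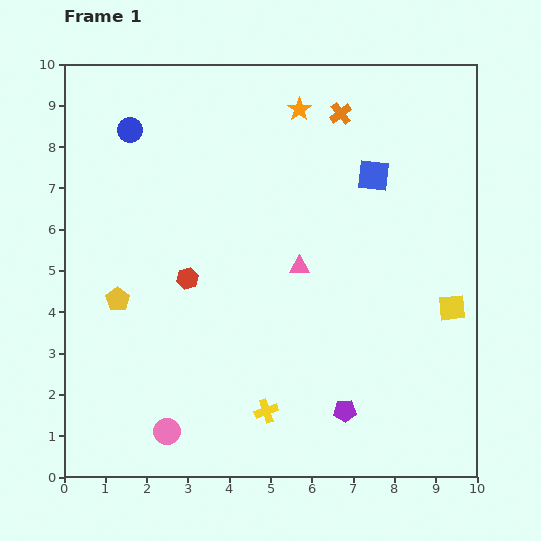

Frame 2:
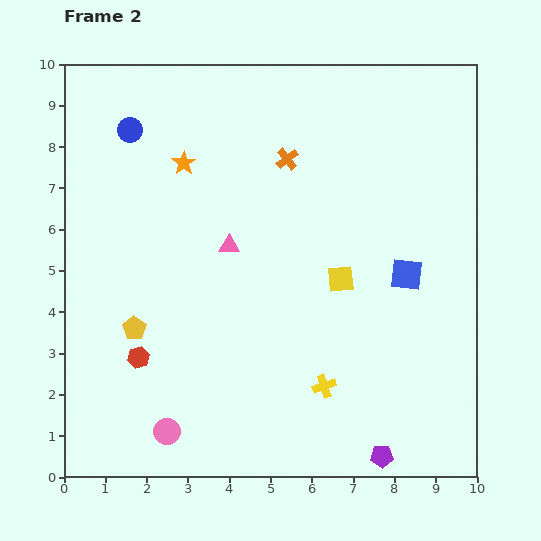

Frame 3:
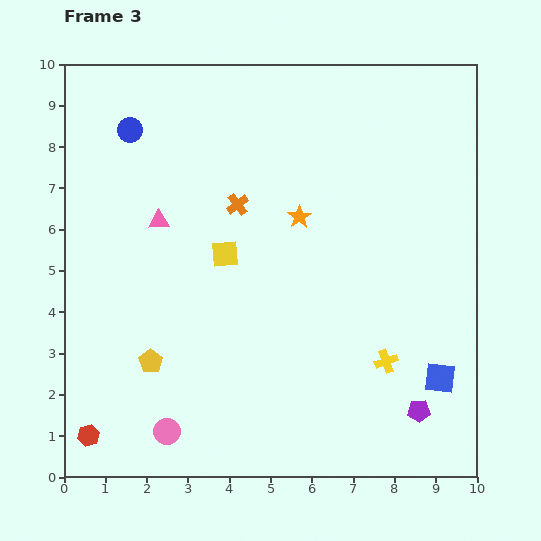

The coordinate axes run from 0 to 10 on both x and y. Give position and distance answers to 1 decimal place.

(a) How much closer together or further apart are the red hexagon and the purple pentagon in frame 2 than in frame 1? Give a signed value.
+1.4

Distance in frame 1: 5.0. Distance in frame 2: 6.4.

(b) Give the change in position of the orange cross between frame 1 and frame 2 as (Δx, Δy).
(-1.3, -1.1)

The orange cross was at (6.7, 8.8) in frame 1 and (5.4, 7.7) in frame 2.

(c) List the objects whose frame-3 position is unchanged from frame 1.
the pink circle, the blue circle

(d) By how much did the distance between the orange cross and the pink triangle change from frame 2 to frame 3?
-0.6

Distance in frame 2: 2.5. Distance in frame 3: 1.9.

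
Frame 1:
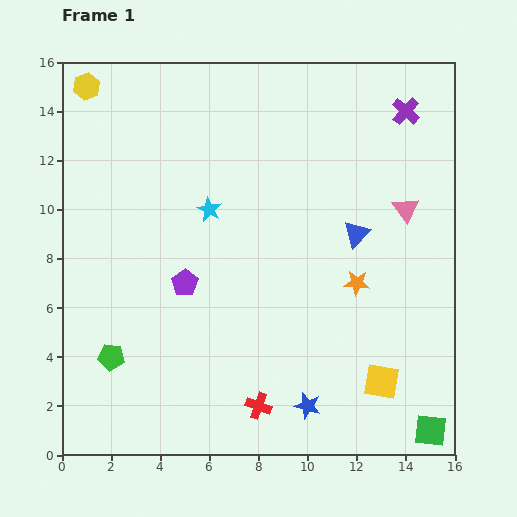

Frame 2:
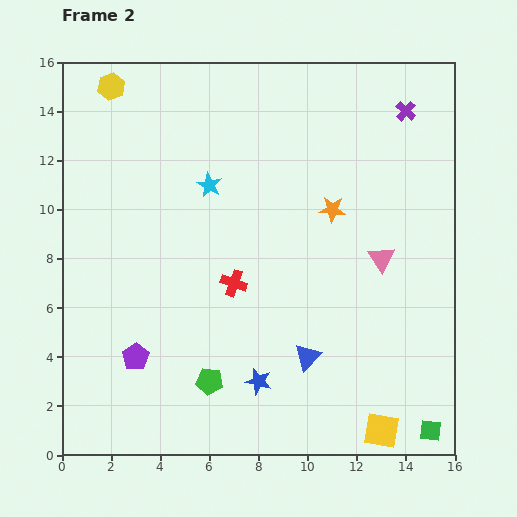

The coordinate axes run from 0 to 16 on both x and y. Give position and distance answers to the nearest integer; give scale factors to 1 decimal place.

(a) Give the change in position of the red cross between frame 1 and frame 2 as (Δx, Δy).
(-1, 5)

The red cross was at (8, 2) in frame 1 and (7, 7) in frame 2.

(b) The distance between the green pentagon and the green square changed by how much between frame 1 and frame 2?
-4

Distance in frame 1: 13. Distance in frame 2: 9.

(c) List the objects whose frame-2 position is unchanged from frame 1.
the green square, the purple cross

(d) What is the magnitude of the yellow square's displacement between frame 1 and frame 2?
2

The yellow square moved from (13, 3) to (13, 1), a distance of √(0² + 2²) ≈ 2.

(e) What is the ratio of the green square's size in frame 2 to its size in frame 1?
0.7×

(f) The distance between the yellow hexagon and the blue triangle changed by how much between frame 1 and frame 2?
+1

Distance in frame 1: 13. Distance in frame 2: 14.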